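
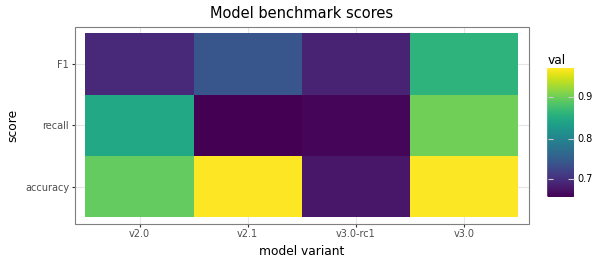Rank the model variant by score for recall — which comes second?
Top 3 for recall: v3.0 ≈ 0.90, v2.0 ≈ 0.85, v3.0-rc1 ≈ 0.65.

v2.0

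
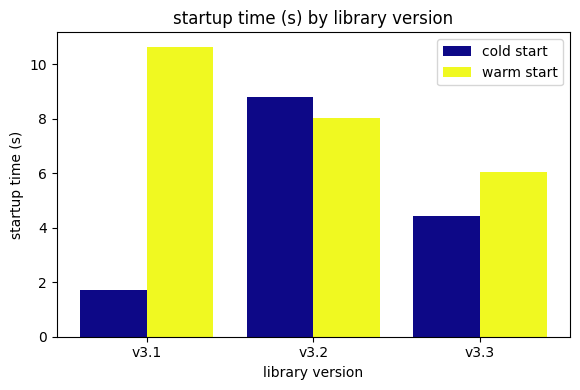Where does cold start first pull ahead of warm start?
v3.1: cold start ≈ 2 vs warm start ≈ 11 (not yet); v3.2: cold start ≈ 9 vs warm start ≈ 8 (first crossover).

v3.2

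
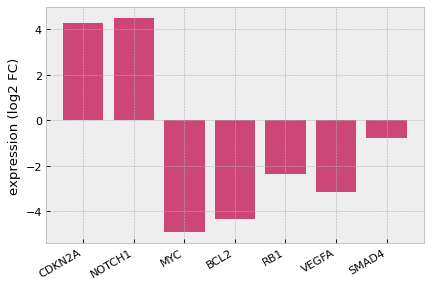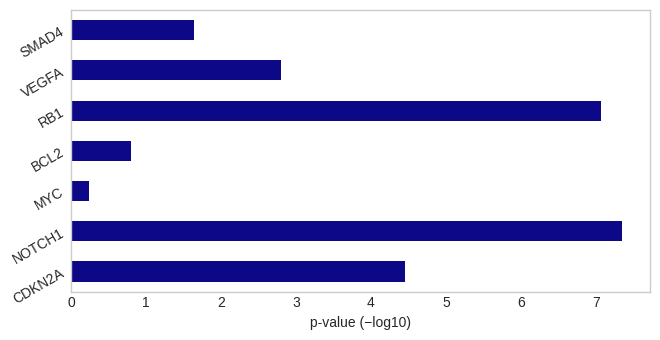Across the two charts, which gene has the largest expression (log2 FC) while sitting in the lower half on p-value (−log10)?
Chart 2 median p-value (−log10) ≈ 3; below-median genes: MYC, BCL2, SMAD4. Among those, SMAD4 has the highest expression (log2 FC) (≈ -1).

SMAD4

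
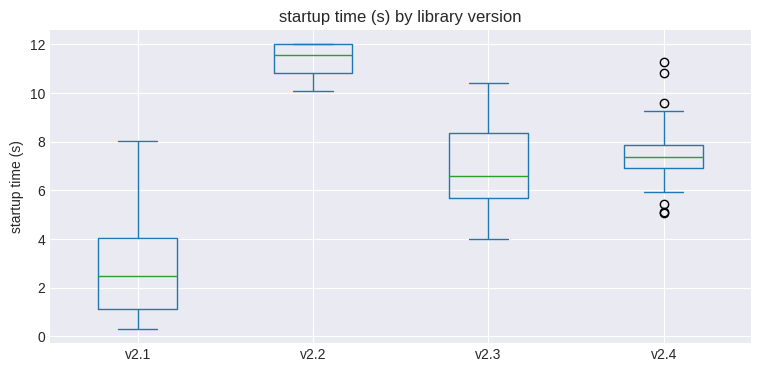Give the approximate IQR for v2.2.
Q3 ≈ 12, Q1 ≈ 11; IQR ≈ 1.

≈ 1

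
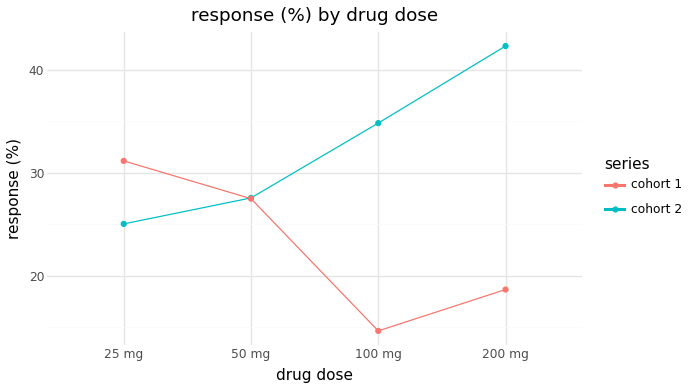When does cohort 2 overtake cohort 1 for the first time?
25 mg: cohort 2 ≈ 25 vs cohort 1 ≈ 30 (not yet); 50 mg: cohort 2 ≈ 30 vs cohort 1 ≈ 25 (first crossover).

50 mg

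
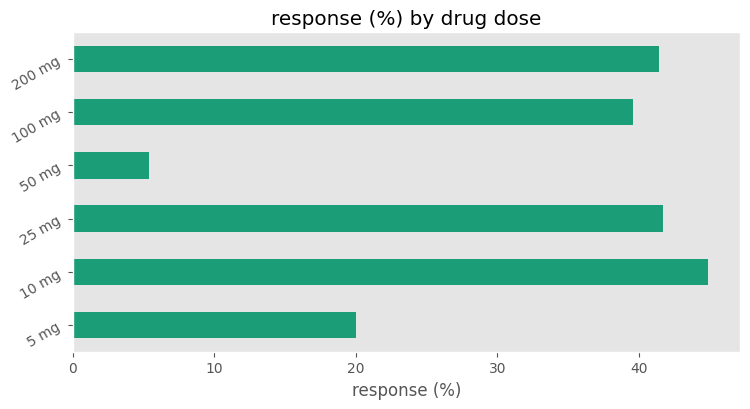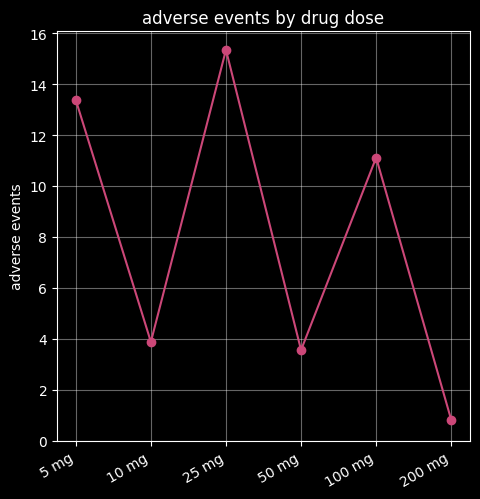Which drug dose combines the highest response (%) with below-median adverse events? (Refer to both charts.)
10 mg

Chart 2 median adverse events ≈ 8; below-median drug doses: 10 mg, 50 mg, 200 mg. Among those, 10 mg has the highest response (%) (≈ 45).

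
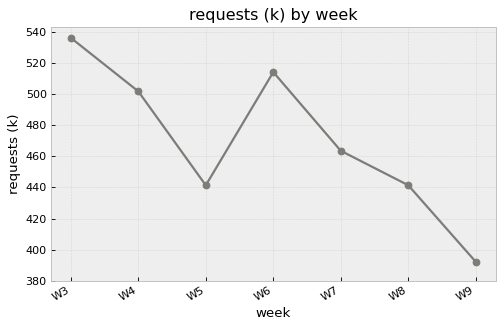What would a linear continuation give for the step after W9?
≈ 370

Last three: 460, 440, 400 → slope ≈ -30/step → next ≈ 370.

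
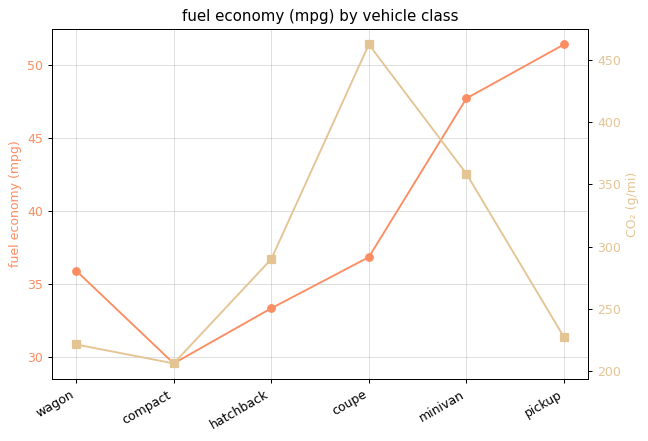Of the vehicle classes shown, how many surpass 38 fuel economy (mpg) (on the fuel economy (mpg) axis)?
Above 38: minivan, pickup.

2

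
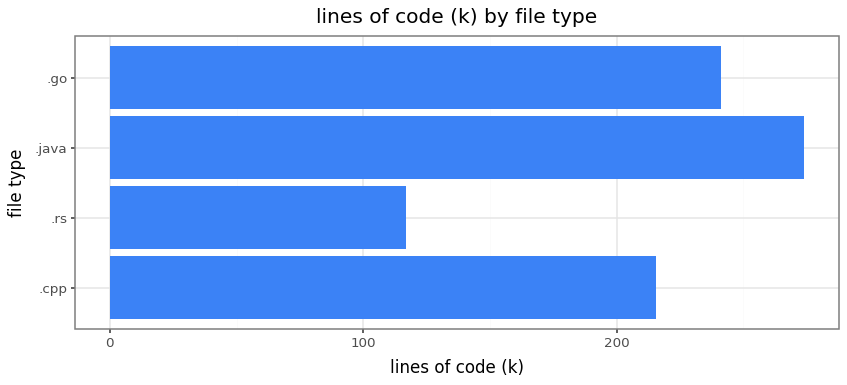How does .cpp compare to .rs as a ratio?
.cpp ≈ 225, .rs ≈ 125; 225/125 ≈ 1.8.

≈ 1.8×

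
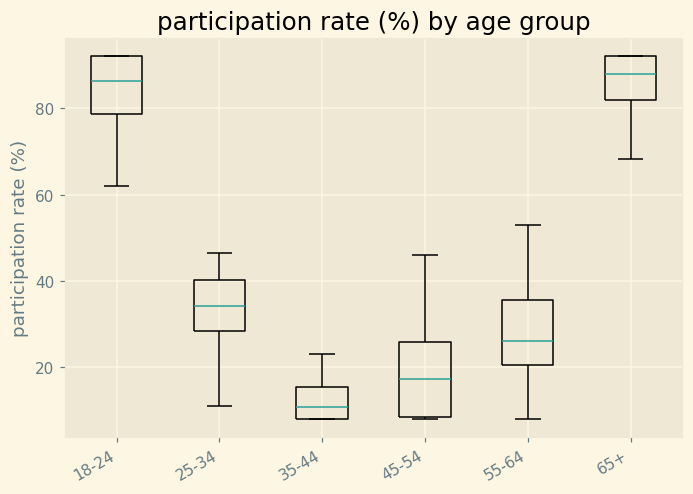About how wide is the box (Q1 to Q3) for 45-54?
≈ 20

Q3 ≈ 30, Q1 ≈ 10; IQR ≈ 20.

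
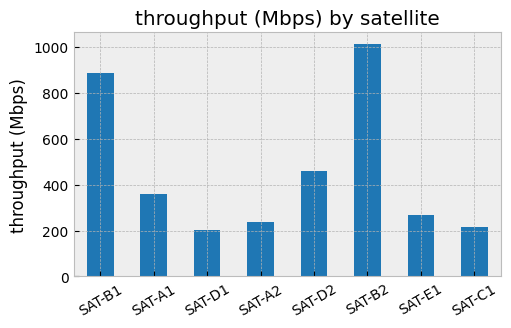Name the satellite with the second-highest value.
Top 3: SAT-B2 ≈ 1000, SAT-B1 ≈ 900, SAT-D2 ≈ 500.

SAT-B1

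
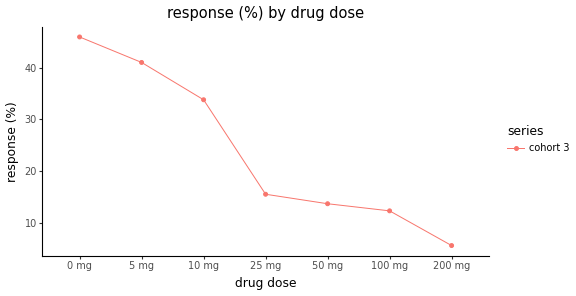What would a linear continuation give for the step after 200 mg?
Last three: 15, 10, 5 → slope ≈ -5/step → next ≈ 0.

≈ 0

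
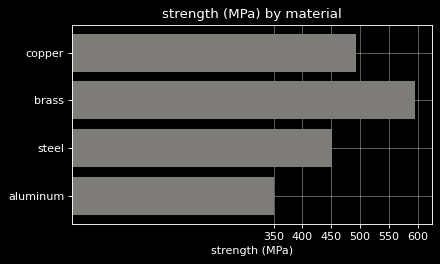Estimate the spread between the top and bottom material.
Max brass ≈ 600, min aluminum ≈ 350; range ≈ 250.

≈ 250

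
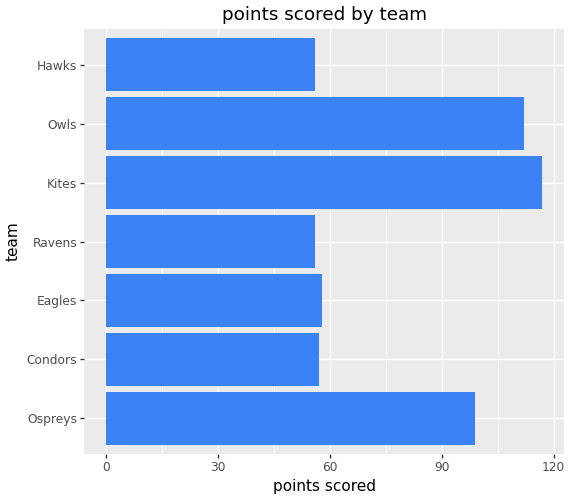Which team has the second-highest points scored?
Top 3: Kites ≈ 120, Owls ≈ 110, Ospreys ≈ 100.

Owls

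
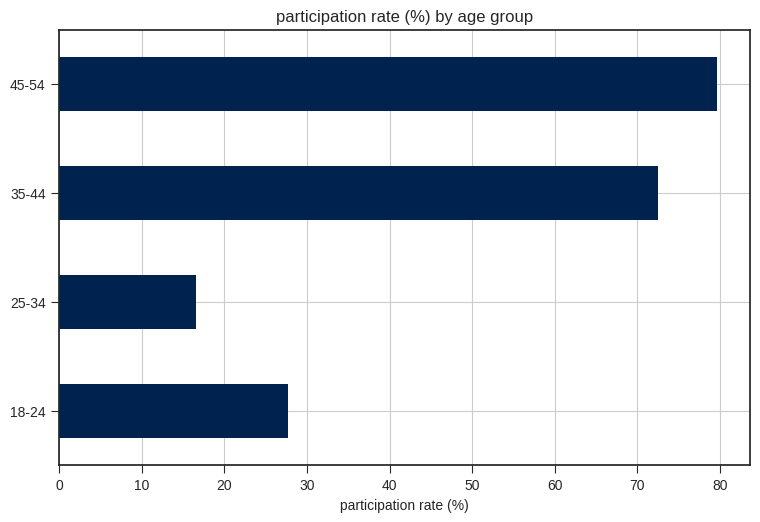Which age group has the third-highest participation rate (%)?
Top 4: 45-54 ≈ 80, 35-44 ≈ 70, 18-24 ≈ 30, 25-34 ≈ 20.

18-24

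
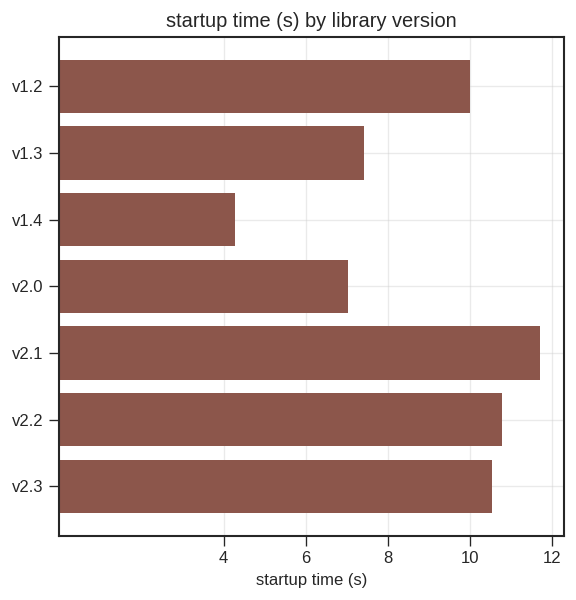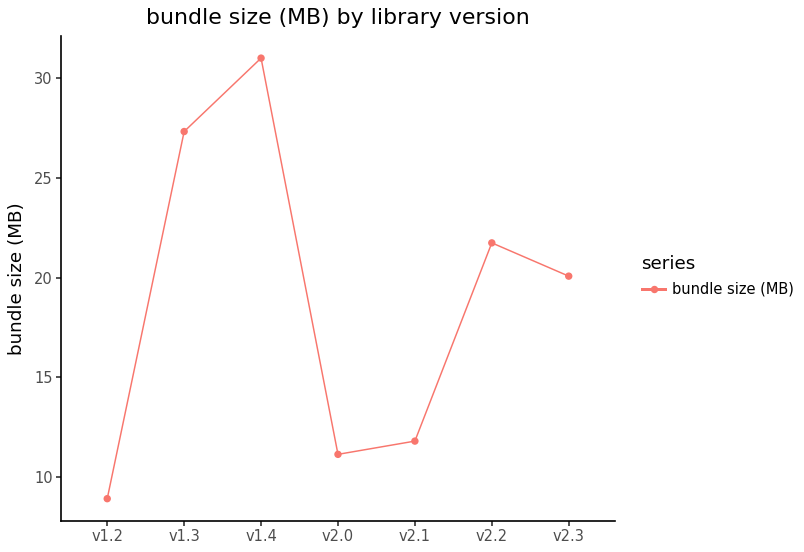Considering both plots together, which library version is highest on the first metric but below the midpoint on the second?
Chart 2 median bundle size (MB) ≈ 20; below-median library versions: v1.2, v2.0, v2.1. Among those, v2.1 has the highest startup time (s) (≈ 12).

v2.1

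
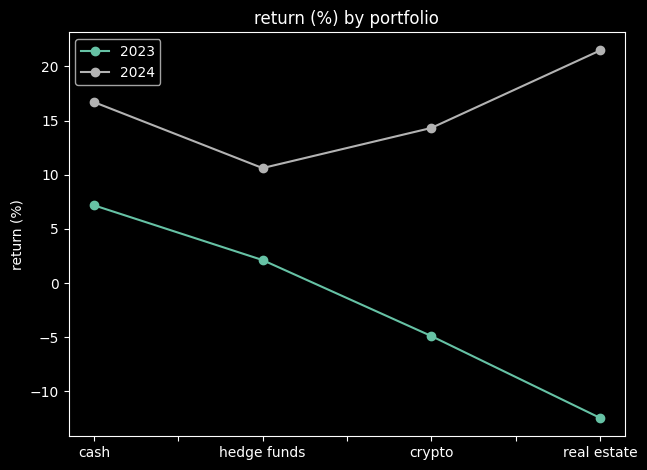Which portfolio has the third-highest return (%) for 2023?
crypto

Top 4 for 2023: cash ≈ 5, hedge funds ≈ 0, crypto ≈ -5, real estate ≈ -10.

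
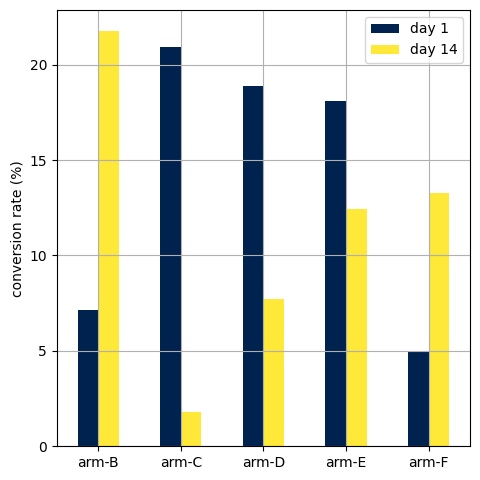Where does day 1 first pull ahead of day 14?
arm-C

arm-B: day 1 ≈ 8 vs day 14 ≈ 22 (not yet); arm-C: day 1 ≈ 20 vs day 14 ≈ 2 (first crossover).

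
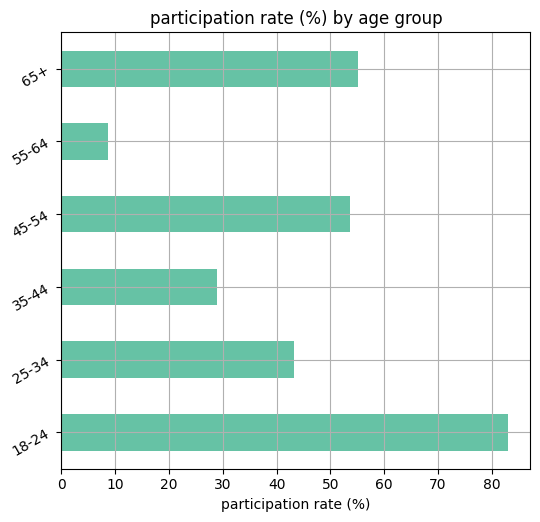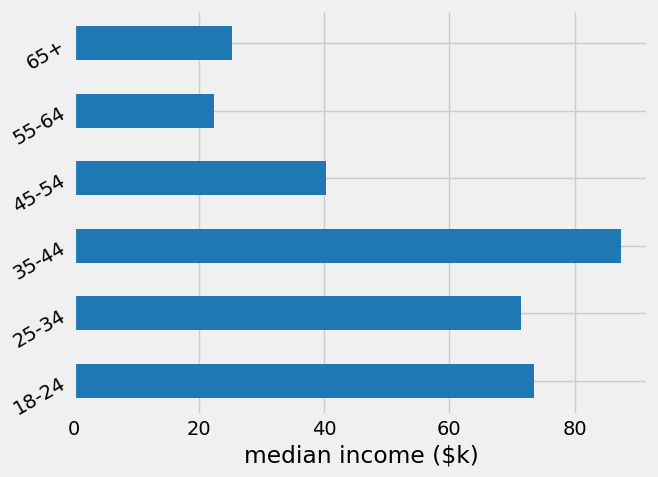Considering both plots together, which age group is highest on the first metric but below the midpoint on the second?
65+

Chart 2 median median income ($k) ≈ 60; below-median age groups: 45-54, 55-64, 65+. Among those, 65+ has the highest participation rate (%) (≈ 60).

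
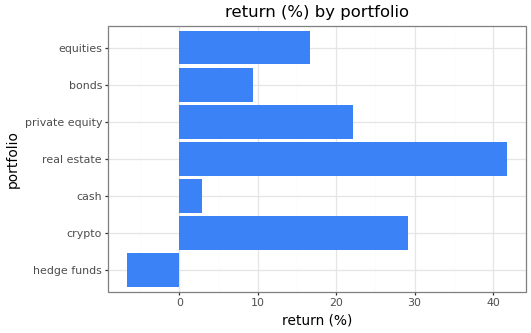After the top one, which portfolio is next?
Top 3: real estate ≈ 40, crypto ≈ 30, private equity ≈ 20.

crypto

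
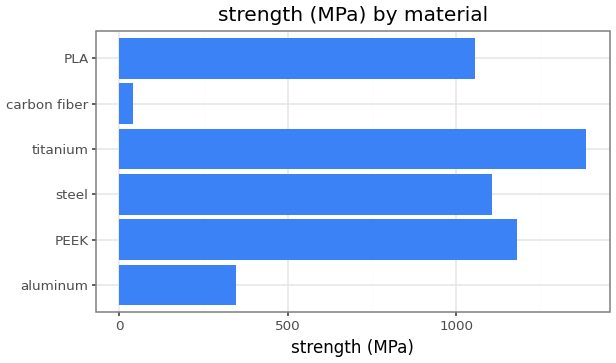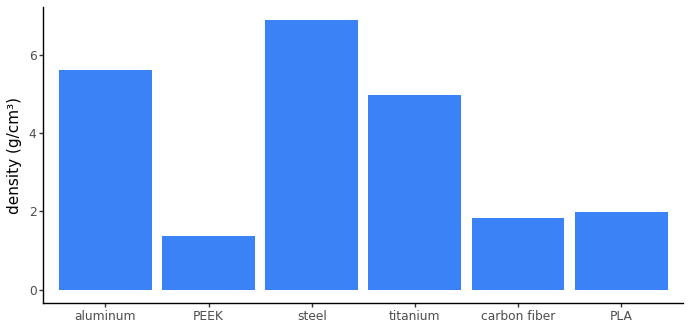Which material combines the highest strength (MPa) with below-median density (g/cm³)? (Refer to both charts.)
PEEK

Chart 2 median density (g/cm³) ≈ 3; below-median materials: PEEK, carbon fiber, PLA. Among those, PEEK has the highest strength (MPa) (≈ 1200).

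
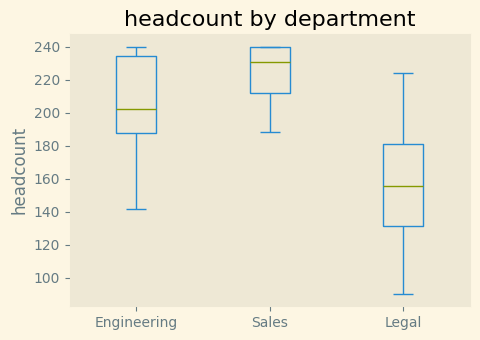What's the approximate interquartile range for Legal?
≈ 50

Q3 ≈ 180, Q1 ≈ 130; IQR ≈ 50.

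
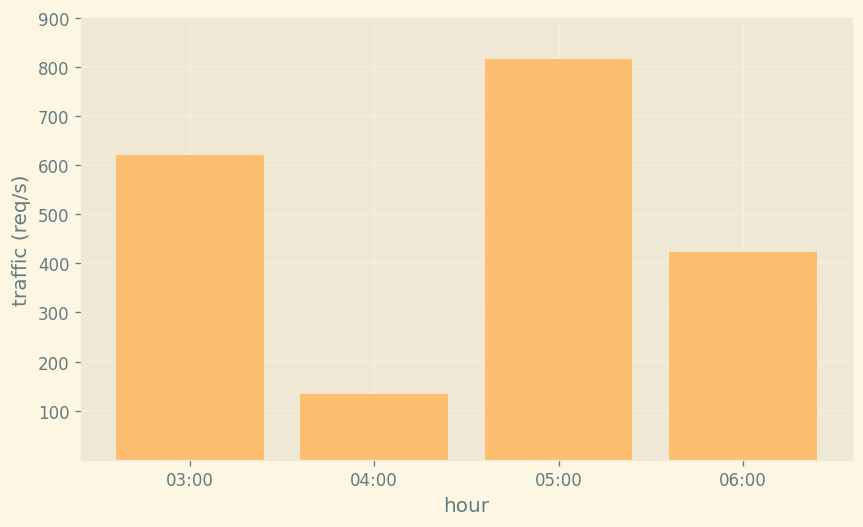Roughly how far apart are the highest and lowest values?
Max 05:00 ≈ 800, min 04:00 ≈ 100; range ≈ 700.

≈ 700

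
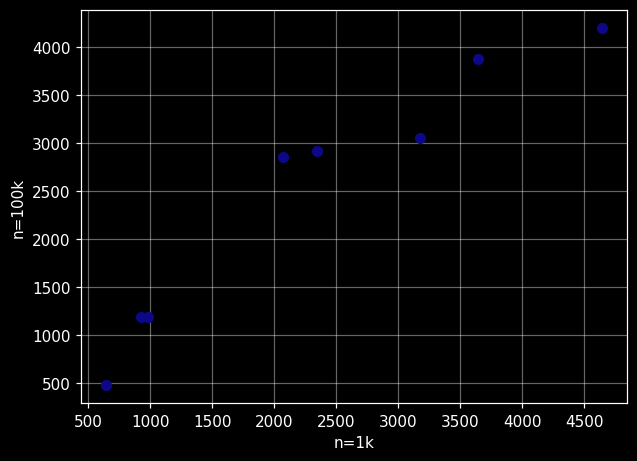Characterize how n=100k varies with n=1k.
Points are positively correlated; strong (|r| ≈ 1.0).

positive, strong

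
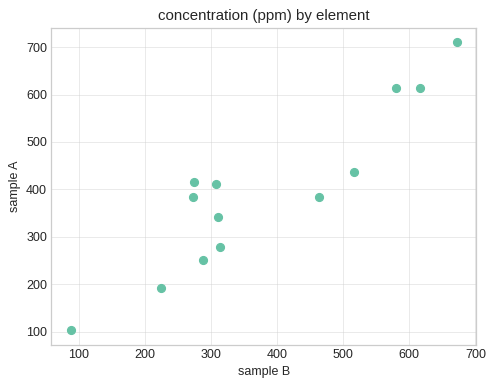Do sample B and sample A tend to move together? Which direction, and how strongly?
Points are positively correlated; strong (|r| ≈ 0.9).

positive, strong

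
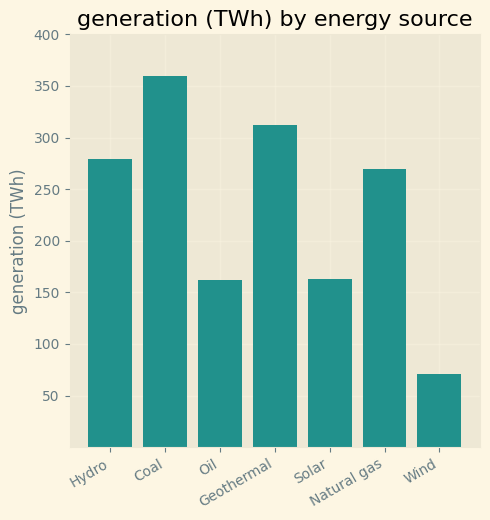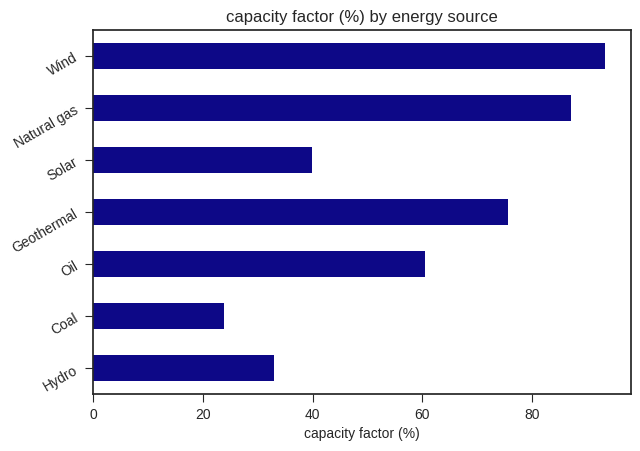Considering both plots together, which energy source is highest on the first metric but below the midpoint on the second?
Chart 2 median capacity factor (%) ≈ 60; below-median energy sources: Hydro, Coal, Solar. Among those, Coal has the highest generation (TWh) (≈ 350).

Coal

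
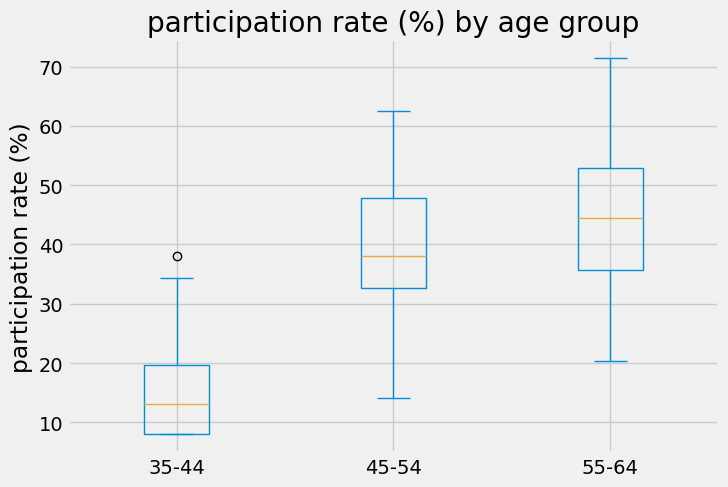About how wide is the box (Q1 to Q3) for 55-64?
≈ 20

Q3 ≈ 55, Q1 ≈ 35; IQR ≈ 20.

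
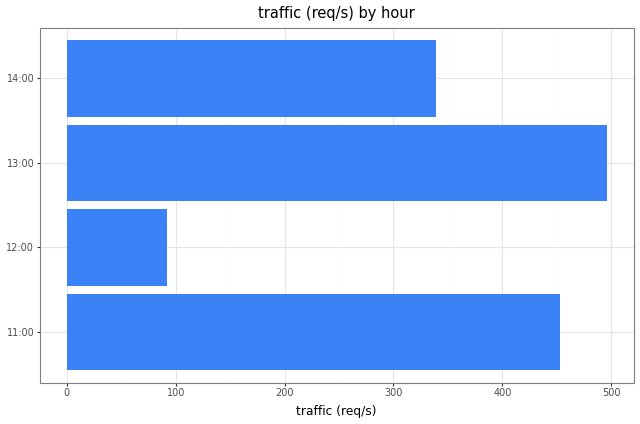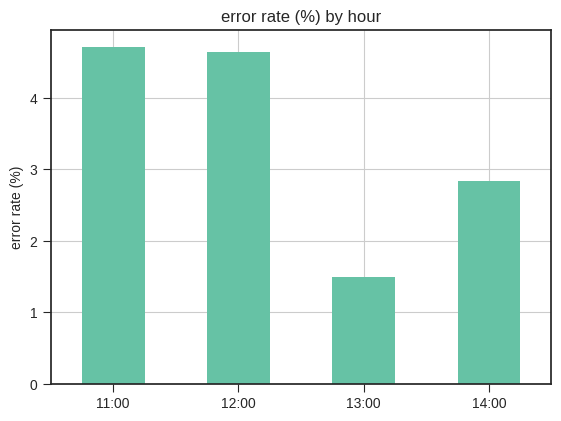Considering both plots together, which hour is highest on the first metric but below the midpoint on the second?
Chart 2 median error rate (%) ≈ 3.5; below-median hours: 13:00, 14:00. Among those, 13:00 has the highest traffic (req/s) (≈ 500).

13:00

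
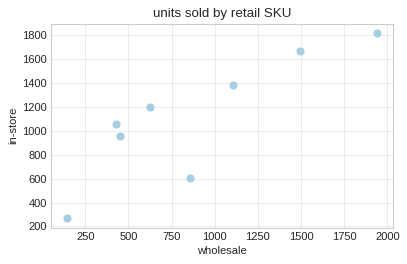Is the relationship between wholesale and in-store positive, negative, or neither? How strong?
positive, strong

Points are positively correlated; strong (|r| ≈ 0.8).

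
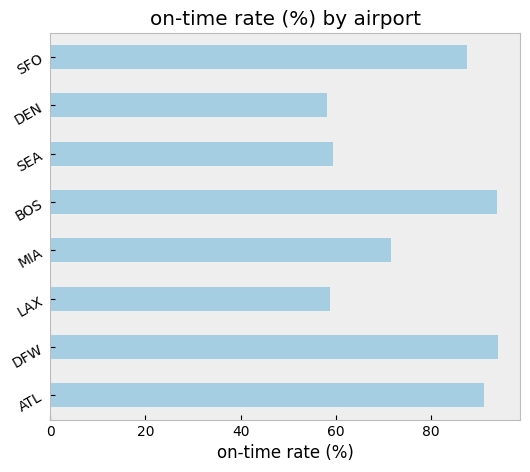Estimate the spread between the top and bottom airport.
≈ 30

Max DFW ≈ 90, min DEN ≈ 60; range ≈ 30.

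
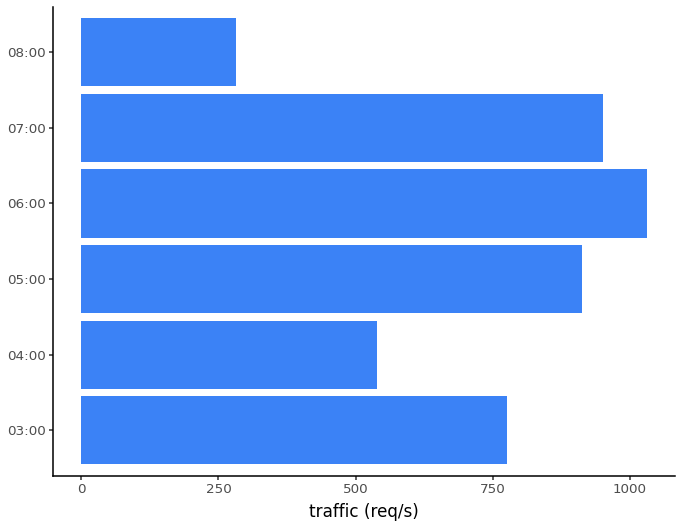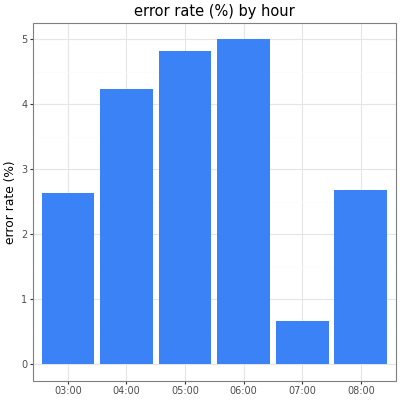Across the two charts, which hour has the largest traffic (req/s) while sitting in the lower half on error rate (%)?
Chart 2 median error rate (%) ≈ 3.5; below-median hours: 03:00, 07:00, 08:00. Among those, 07:00 has the highest traffic (req/s) (≈ 1000).

07:00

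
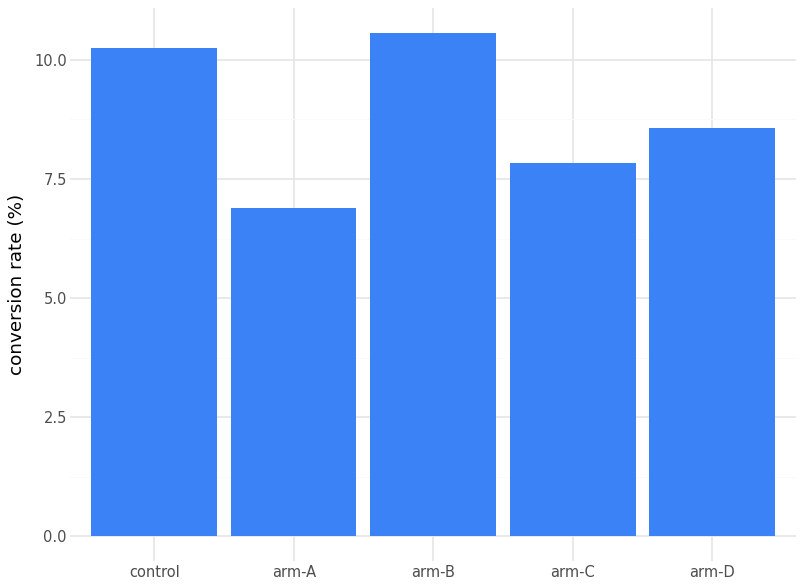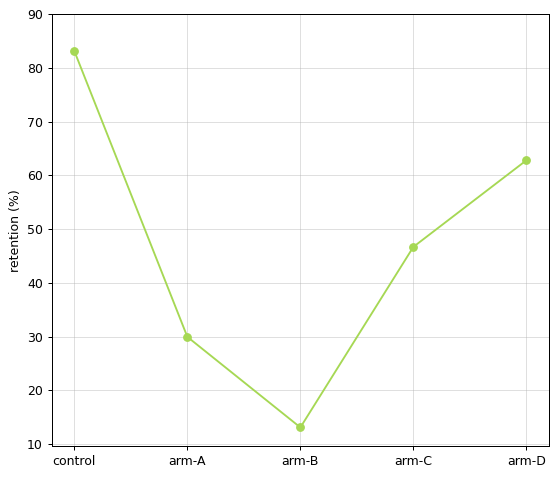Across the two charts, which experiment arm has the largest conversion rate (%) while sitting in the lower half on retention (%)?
Chart 2 median retention (%) ≈ 50; below-median experiment arms: arm-A, arm-B. Among those, arm-B has the highest conversion rate (%) (≈ 11).

arm-B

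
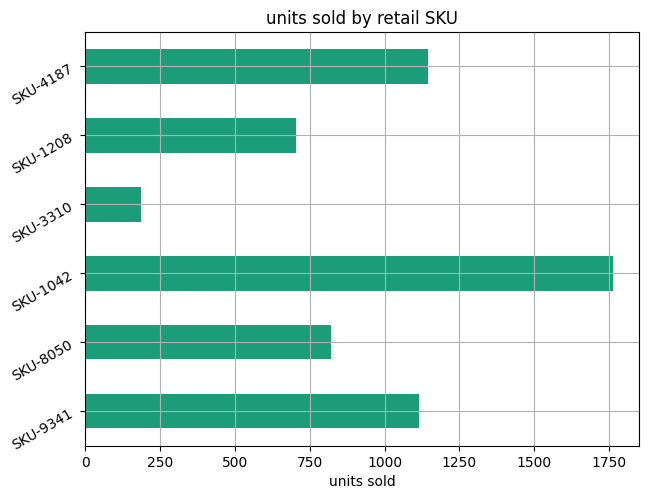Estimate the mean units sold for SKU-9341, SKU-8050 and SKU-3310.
≈ 733

(1200 + 800 + 200) / 3 ≈ 733.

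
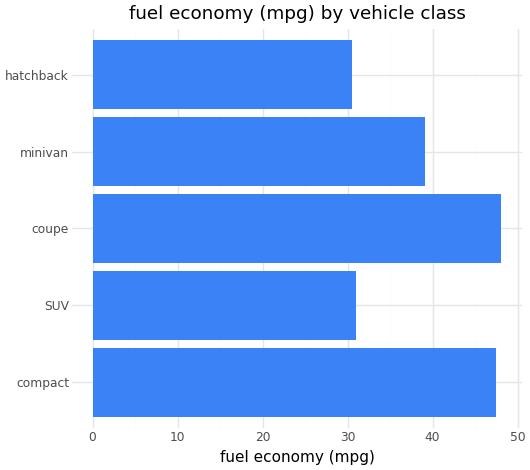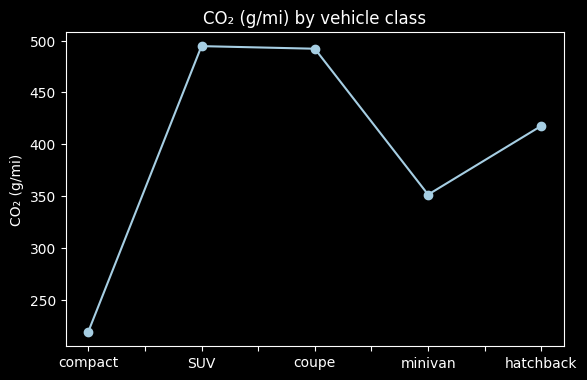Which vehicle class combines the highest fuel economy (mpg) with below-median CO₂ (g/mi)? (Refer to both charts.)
compact

Chart 2 median CO₂ (g/mi) ≈ 400; below-median vehicle classes: compact, minivan. Among those, compact has the highest fuel economy (mpg) (≈ 45).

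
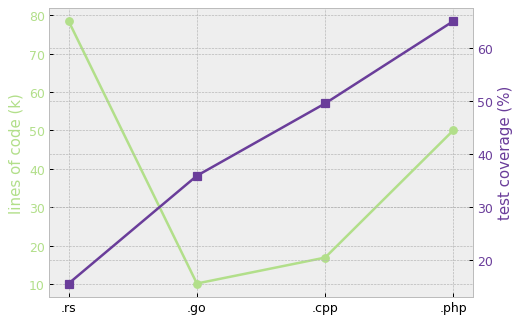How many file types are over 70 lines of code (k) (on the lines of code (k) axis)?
Above 70: .rs.

1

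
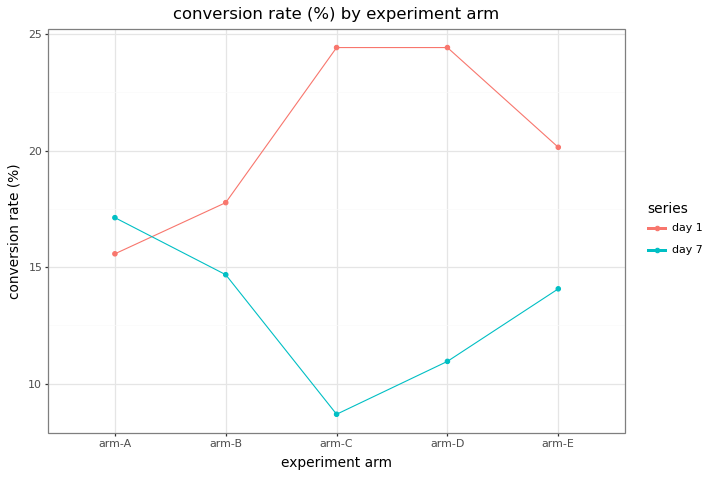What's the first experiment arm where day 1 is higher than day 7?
arm-A: day 1 ≈ 16 vs day 7 ≈ 18 (not yet); arm-B: day 1 ≈ 18 vs day 7 ≈ 14 (first crossover).

arm-B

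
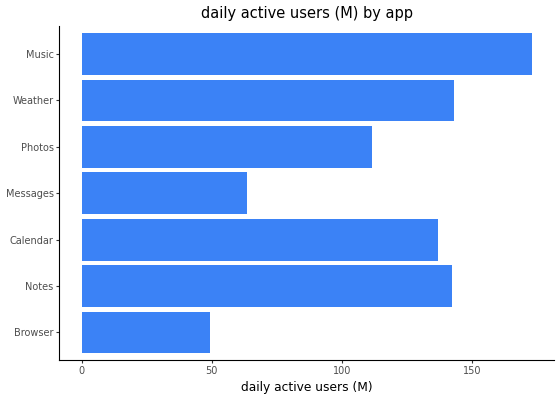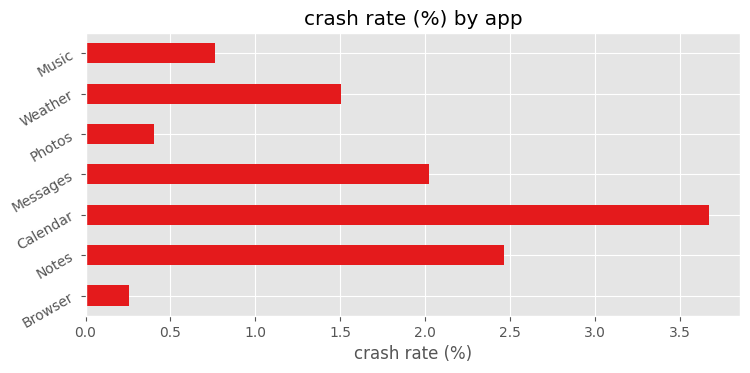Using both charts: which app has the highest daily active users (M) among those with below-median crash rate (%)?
Music

Chart 2 median crash rate (%) ≈ 1.5; below-median apps: Browser, Photos, Music. Among those, Music has the highest daily active users (M) (≈ 180).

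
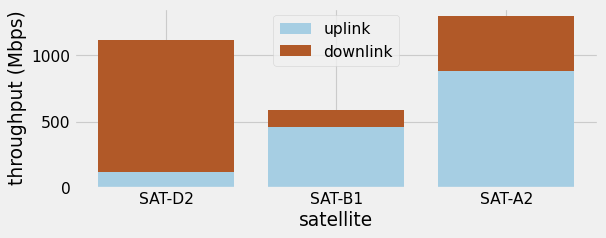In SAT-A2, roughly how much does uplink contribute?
≈ 800

uplink top ≈ 800, bottom ≈ 0; segment ≈ 800.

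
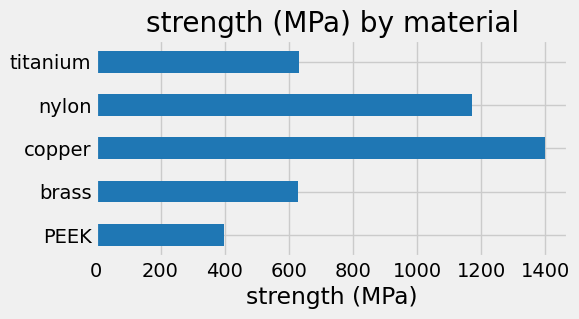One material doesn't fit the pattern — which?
copper

copper ≈ 1400; the rest sit between ≈ 400 and ≈ 1200.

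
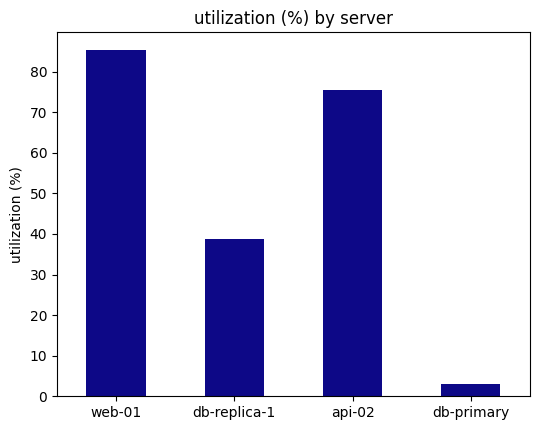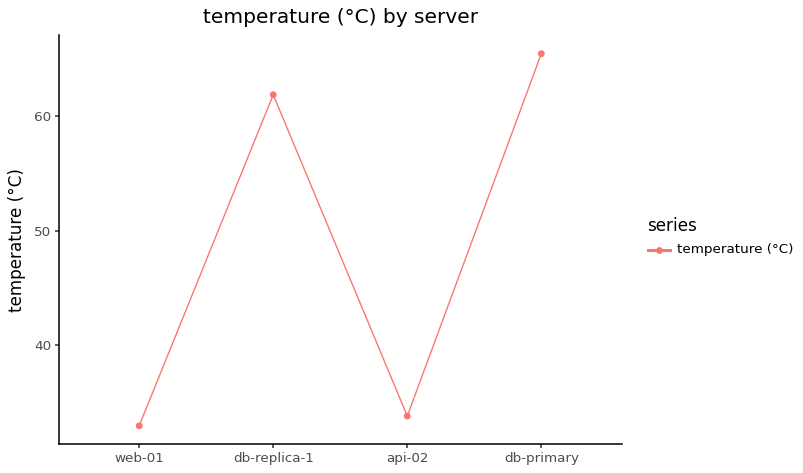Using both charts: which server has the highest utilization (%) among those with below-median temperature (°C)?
Chart 2 median temperature (°C) ≈ 50; below-median servers: web-01, api-02. Among those, web-01 has the highest utilization (%) (≈ 90).

web-01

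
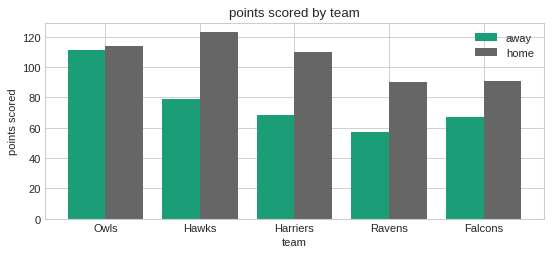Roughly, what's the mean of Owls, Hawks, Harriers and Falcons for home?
≈ 115

(120 + 120 + 120 + 100) / 4 ≈ 115.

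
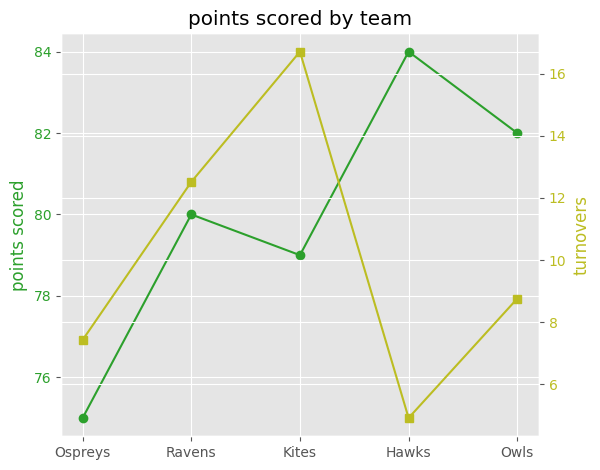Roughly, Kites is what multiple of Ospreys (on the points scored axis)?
≈ 1.05×

Kites ≈ 79, Ospreys ≈ 75; 79/75 ≈ 1.05.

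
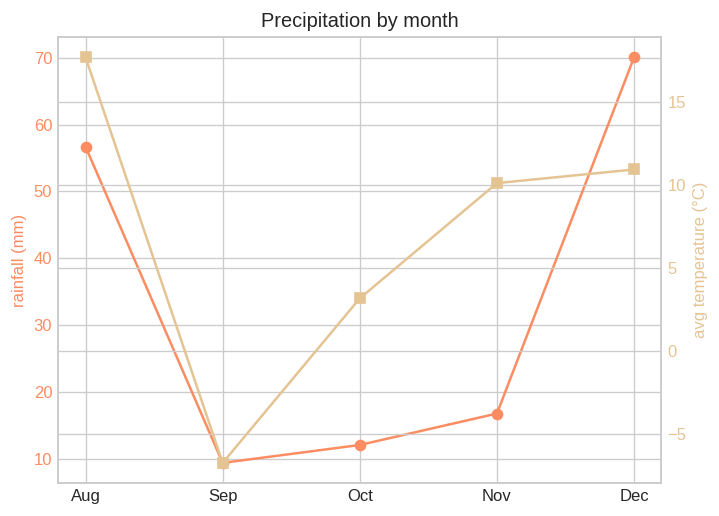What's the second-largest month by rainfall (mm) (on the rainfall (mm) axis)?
Aug

Top 3 (on the rainfall (mm) axis): Dec ≈ 70, Aug ≈ 60, Nov ≈ 20.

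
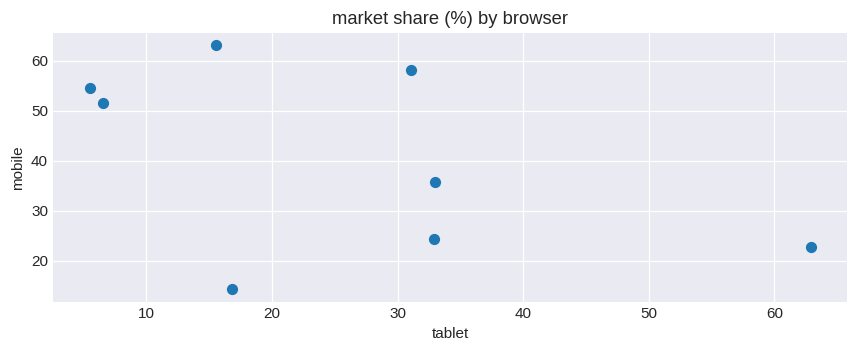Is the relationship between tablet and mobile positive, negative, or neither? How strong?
negative, moderate

Points are negatively correlated; moderate (|r| ≈ 0.5).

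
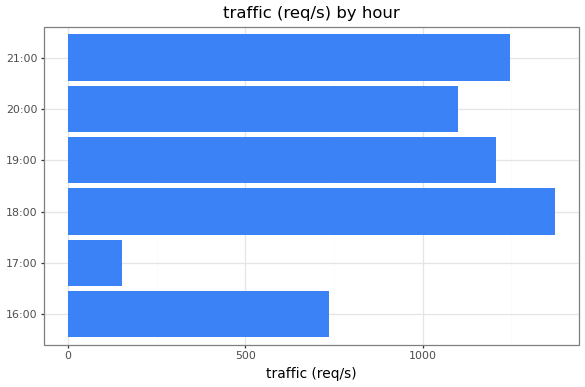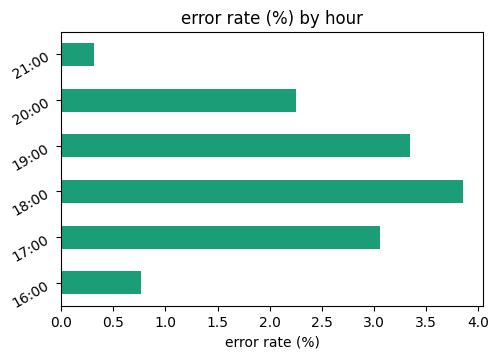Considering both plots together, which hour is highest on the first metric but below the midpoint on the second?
Chart 2 median error rate (%) ≈ 2.5; below-median hours: 16:00, 20:00, 21:00. Among those, 21:00 has the highest traffic (req/s) (≈ 1200).

21:00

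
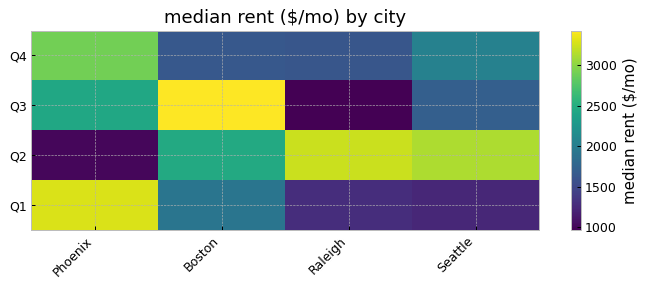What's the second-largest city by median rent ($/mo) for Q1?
Top 3 for Q1: Phoenix ≈ 3500, Boston ≈ 2000, Raleigh ≈ 1500.

Boston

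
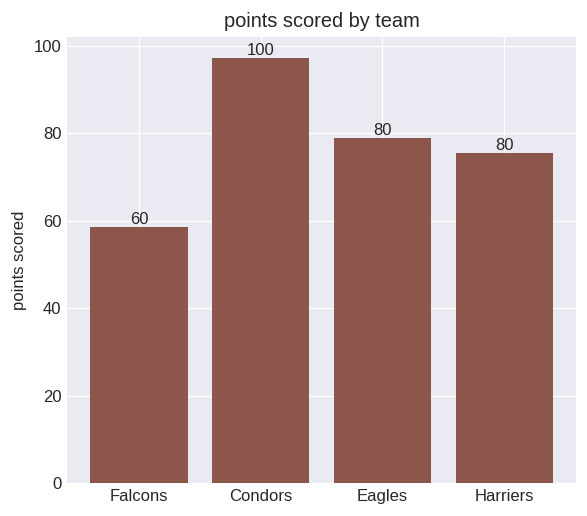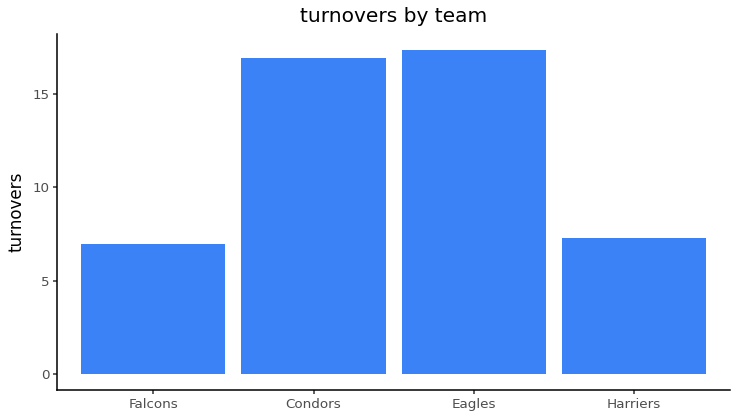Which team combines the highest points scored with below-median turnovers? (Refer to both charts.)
Harriers

Chart 2 median turnovers ≈ 12; below-median teams: Falcons, Harriers. Among those, Harriers has the highest points scored (≈ 80).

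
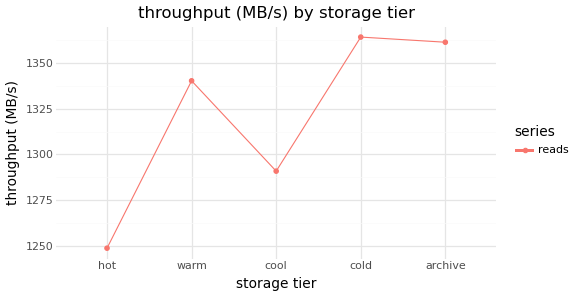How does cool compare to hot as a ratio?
cool ≈ 1290, hot ≈ 1250; 1290/1250 ≈ 1.03.

≈ 1.03×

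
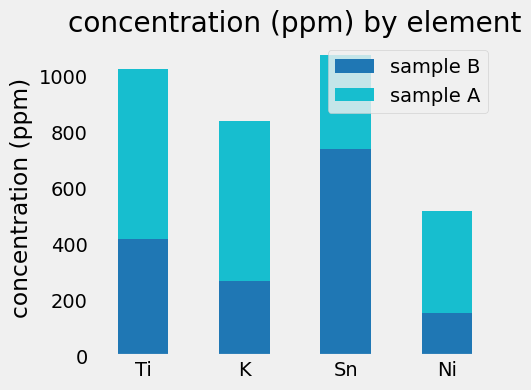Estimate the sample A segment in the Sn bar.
sample A top ≈ 1100, bottom ≈ 700; segment ≈ 400.

≈ 400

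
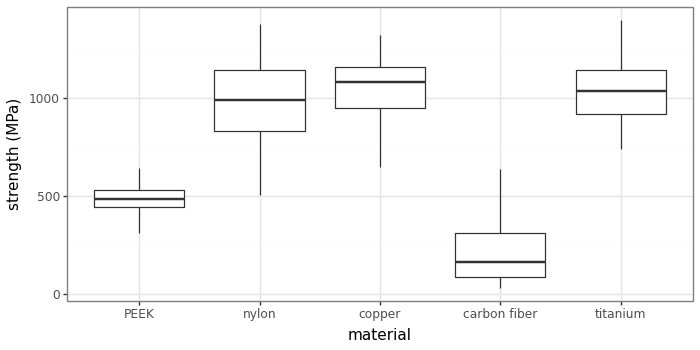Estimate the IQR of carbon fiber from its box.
Q3 ≈ 300, Q1 ≈ 100; IQR ≈ 200.

≈ 200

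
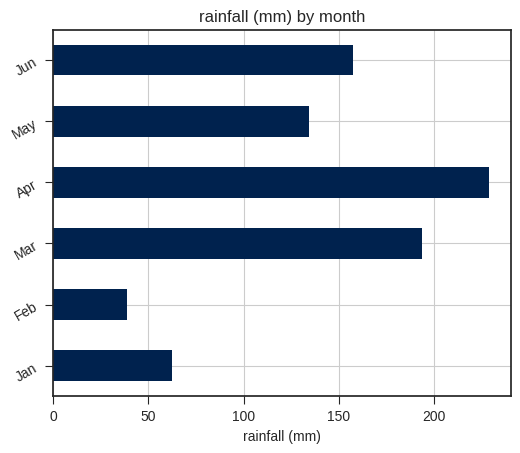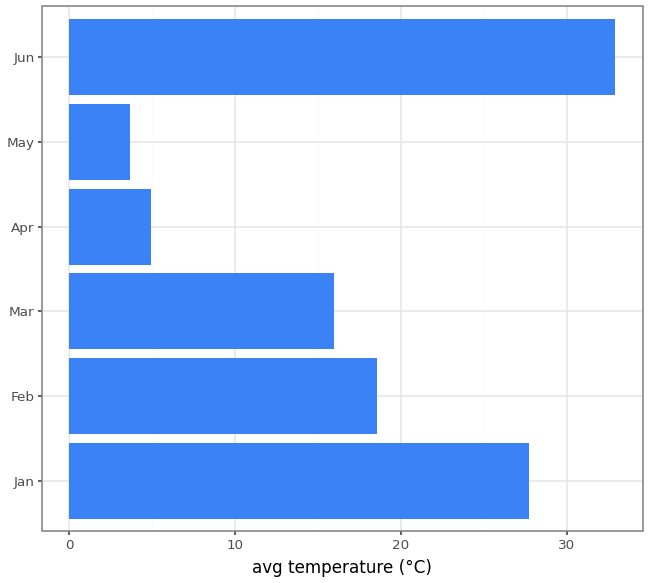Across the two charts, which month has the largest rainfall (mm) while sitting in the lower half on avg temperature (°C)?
Apr

Chart 2 median avg temperature (°C) ≈ 15; below-median months: Mar, Apr, May. Among those, Apr has the highest rainfall (mm) (≈ 225).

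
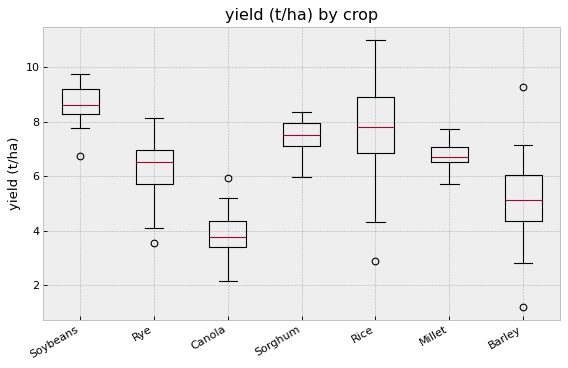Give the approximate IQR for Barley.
Q3 ≈ 6.0, Q1 ≈ 4.5; IQR ≈ 1.5.

≈ 1.5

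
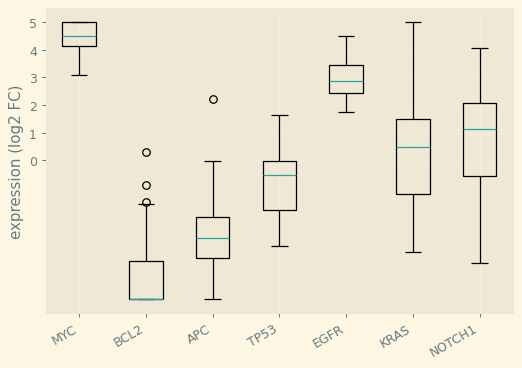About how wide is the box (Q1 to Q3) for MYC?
Q3 ≈ 5, Q1 ≈ 4; IQR ≈ 1.

≈ 1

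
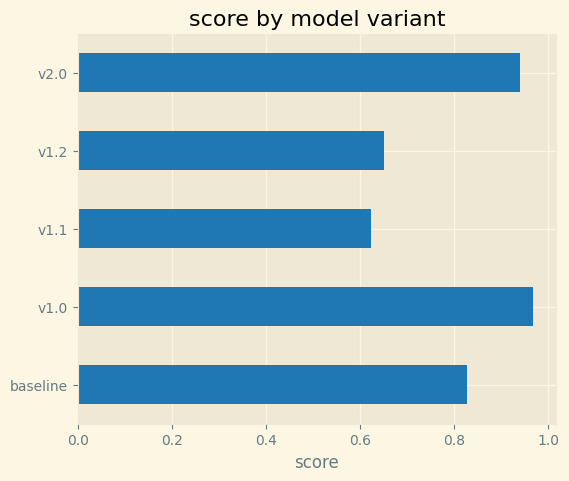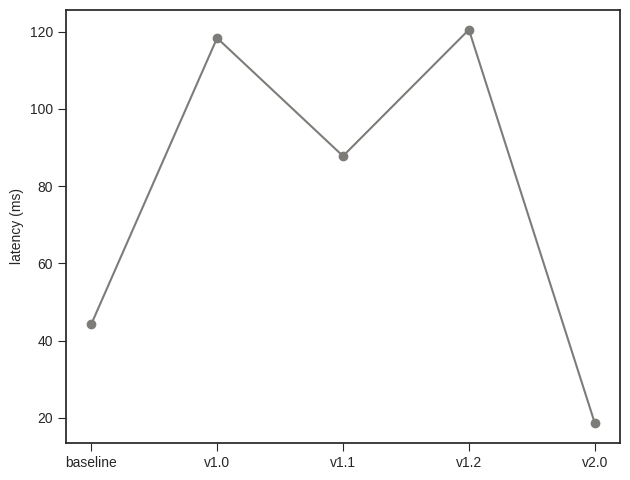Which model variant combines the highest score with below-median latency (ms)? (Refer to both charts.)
Chart 2 median latency (ms) ≈ 80; below-median model variants: baseline, v2.0. Among those, v2.0 has the highest score (≈ 0.9).

v2.0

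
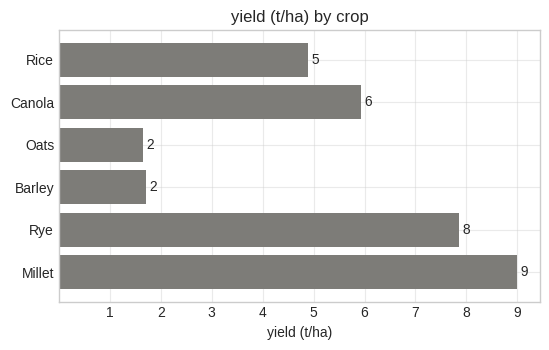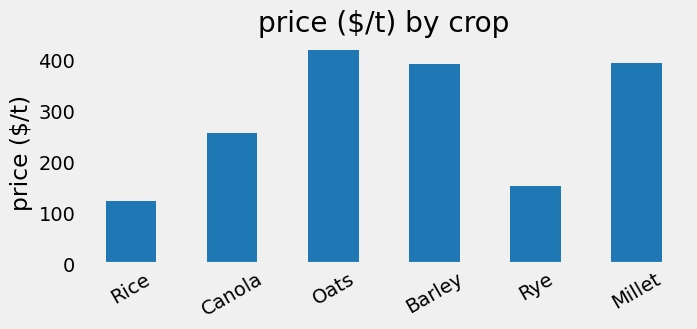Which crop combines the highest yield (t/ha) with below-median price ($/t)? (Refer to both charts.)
Chart 2 median price ($/t) ≈ 300; below-median crops: Rice, Canola, Rye. Among those, Rye has the highest yield (t/ha) (≈ 8).

Rye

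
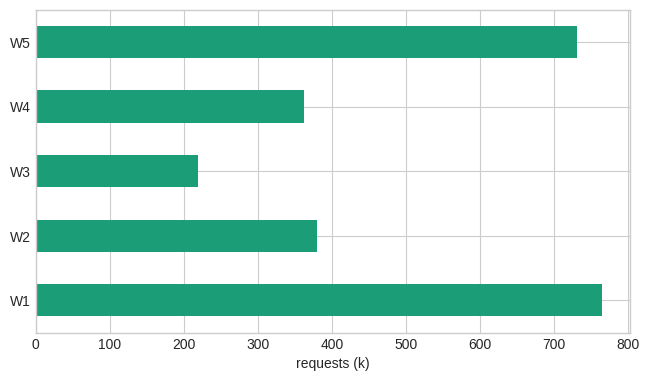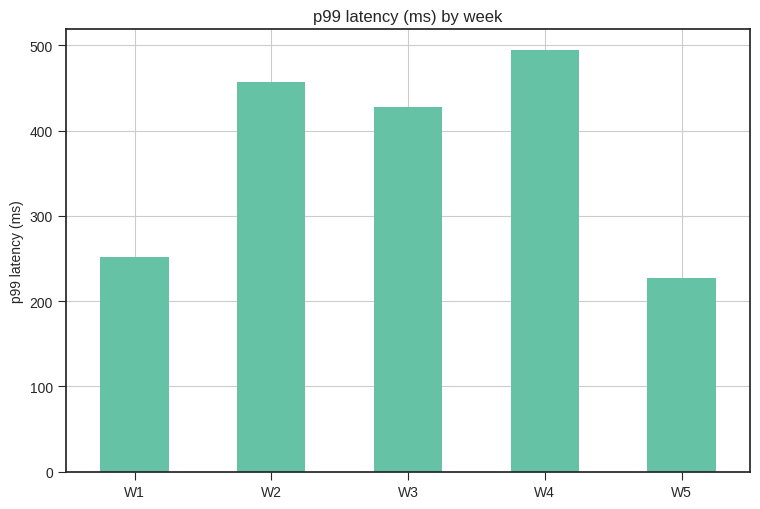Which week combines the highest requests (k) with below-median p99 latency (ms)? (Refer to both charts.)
W1

Chart 2 median p99 latency (ms) ≈ 450; below-median weeks: W1, W5. Among those, W1 has the highest requests (k) (≈ 800).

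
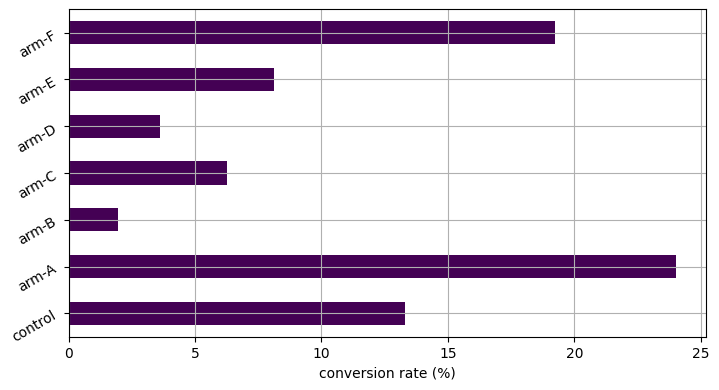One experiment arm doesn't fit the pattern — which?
arm-A ≈ 24; the rest sit between ≈ 2 and ≈ 20.

arm-A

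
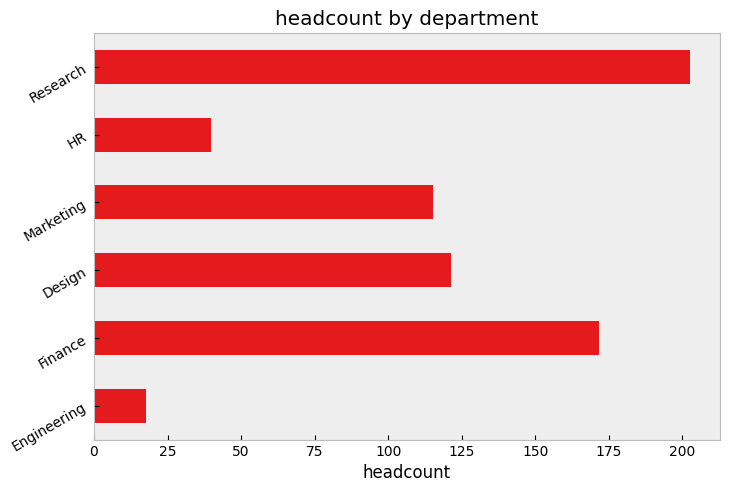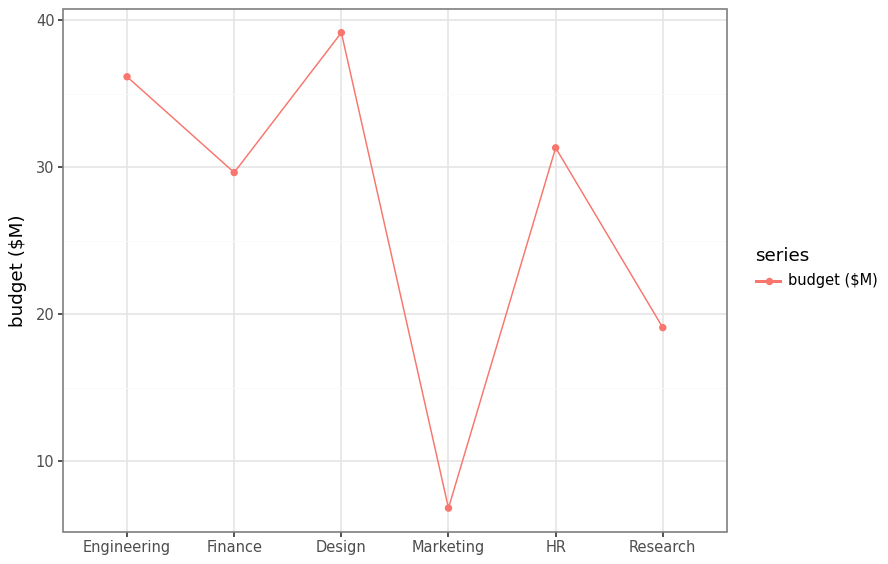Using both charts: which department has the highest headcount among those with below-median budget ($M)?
Research

Chart 2 median budget ($M) ≈ 30; below-median departments: Finance, Marketing, Research. Among those, Research has the highest headcount (≈ 200).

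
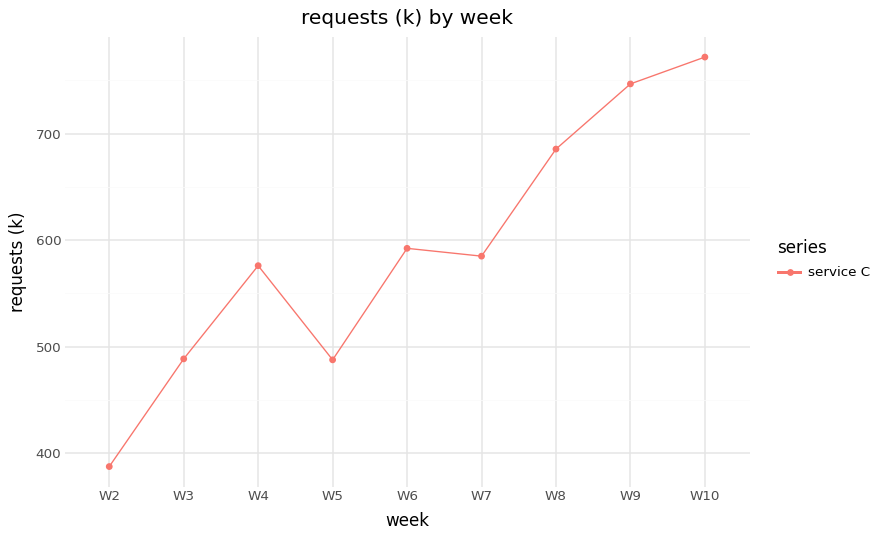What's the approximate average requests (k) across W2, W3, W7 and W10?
≈ 562

(400 + 500 + 600 + 750) / 4 ≈ 562.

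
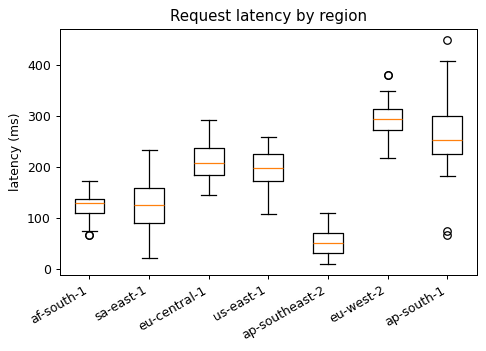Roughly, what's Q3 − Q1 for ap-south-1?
Q3 ≈ 300, Q1 ≈ 225; IQR ≈ 75.

≈ 75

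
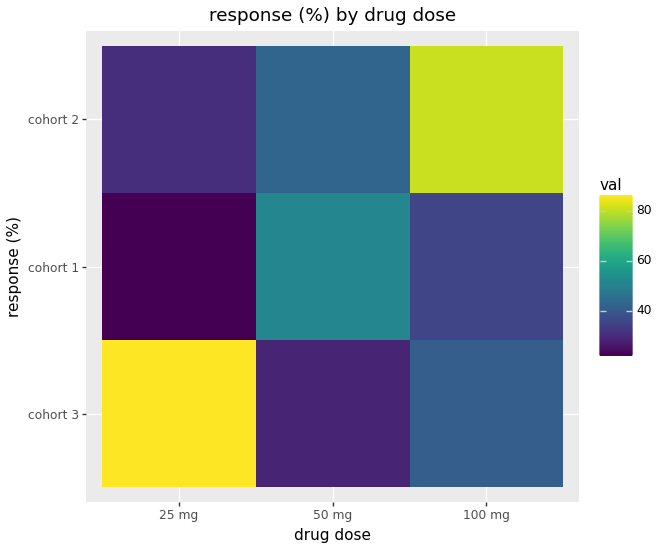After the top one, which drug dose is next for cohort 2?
50 mg

Top 3 for cohort 2: 100 mg ≈ 80, 50 mg ≈ 40, 25 mg ≈ 30.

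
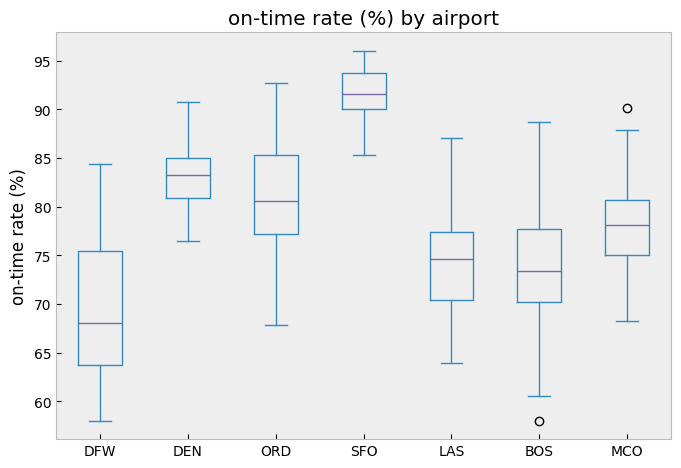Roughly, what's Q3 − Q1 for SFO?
Q3 ≈ 94, Q1 ≈ 90; IQR ≈ 4.

≈ 4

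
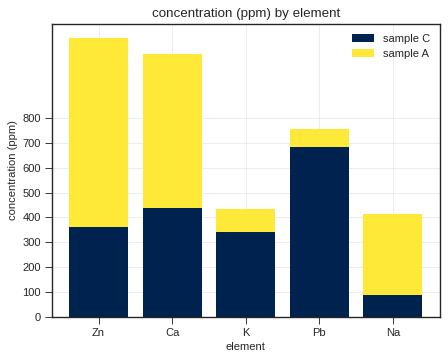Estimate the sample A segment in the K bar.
≈ 100

sample A top ≈ 400, bottom ≈ 300; segment ≈ 100.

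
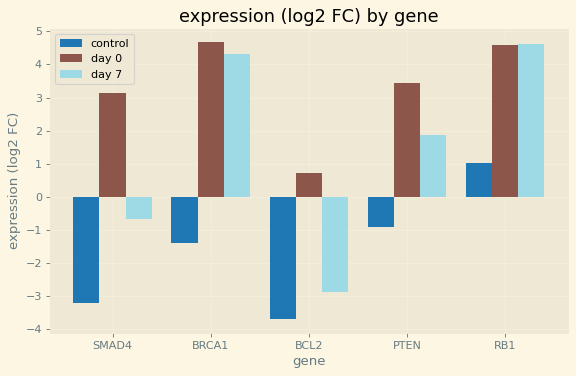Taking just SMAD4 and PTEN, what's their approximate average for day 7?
≈ 0

(-1 + 2) / 2 ≈ 0.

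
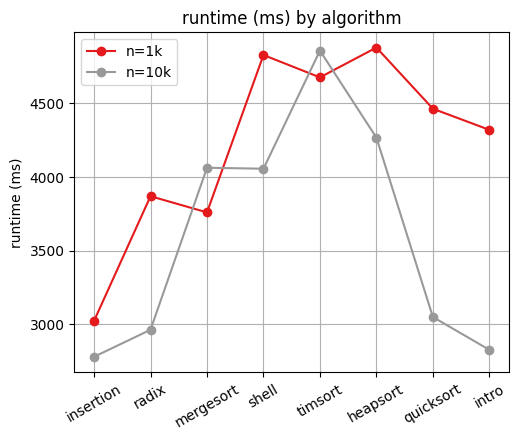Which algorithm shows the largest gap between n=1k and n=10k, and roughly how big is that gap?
intro, ≈ 1600 ms

intro: n=1k ≈ 4400, n=10k ≈ 2800 → gap ≈ 1600. Next-largest (quicksort) is only ≈ 1400.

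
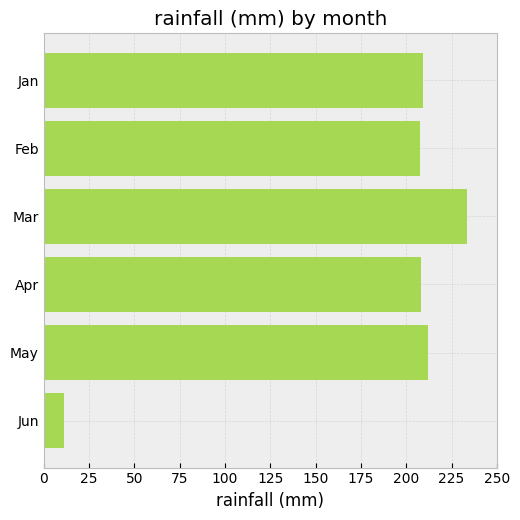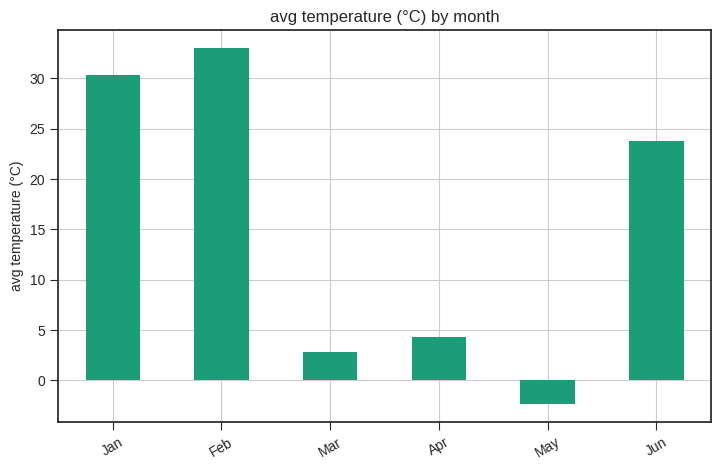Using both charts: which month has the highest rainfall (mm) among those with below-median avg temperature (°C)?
Mar

Chart 2 median avg temperature (°C) ≈ 15; below-median months: Mar, Apr, May. Among those, Mar has the highest rainfall (mm) (≈ 225).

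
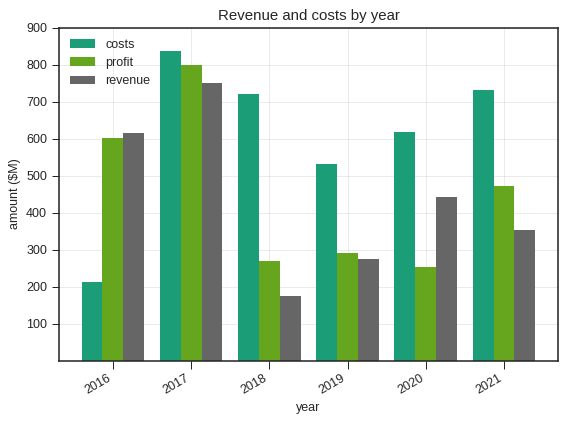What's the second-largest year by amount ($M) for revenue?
Top 3 for revenue: 2017 ≈ 800, 2016 ≈ 600, 2020 ≈ 400.

2016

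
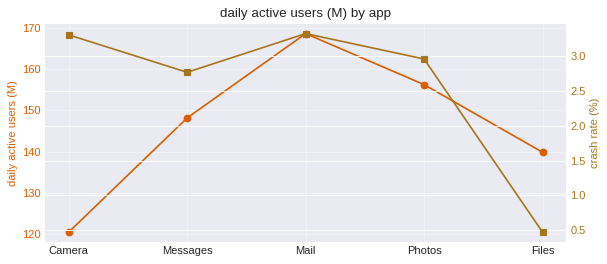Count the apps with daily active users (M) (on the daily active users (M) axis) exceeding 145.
Above 145: Messages, Mail, Photos.

3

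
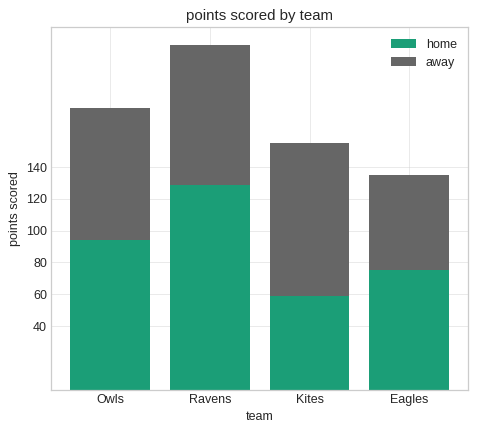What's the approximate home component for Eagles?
≈ 80

home top ≈ 80, bottom ≈ 0; segment ≈ 80.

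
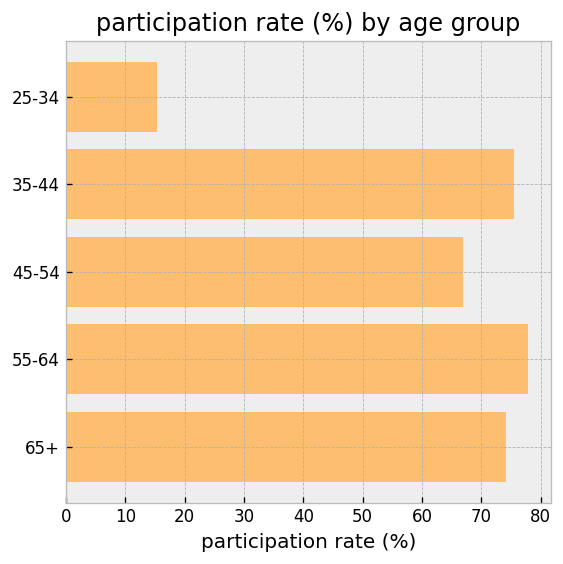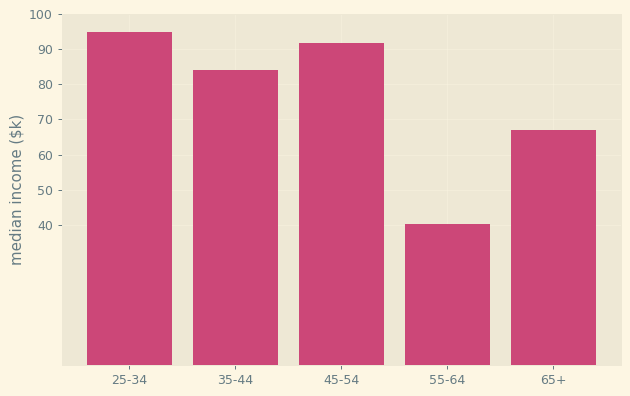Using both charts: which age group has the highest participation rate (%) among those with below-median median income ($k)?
55-64

Chart 2 median median income ($k) ≈ 80; below-median age groups: 55-64, 65+. Among those, 55-64 has the highest participation rate (%) (≈ 80).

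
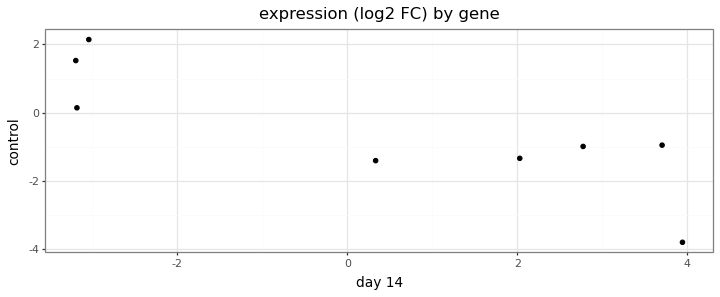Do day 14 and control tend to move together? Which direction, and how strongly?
Points are negatively correlated; strong (|r| ≈ 0.8).

negative, strong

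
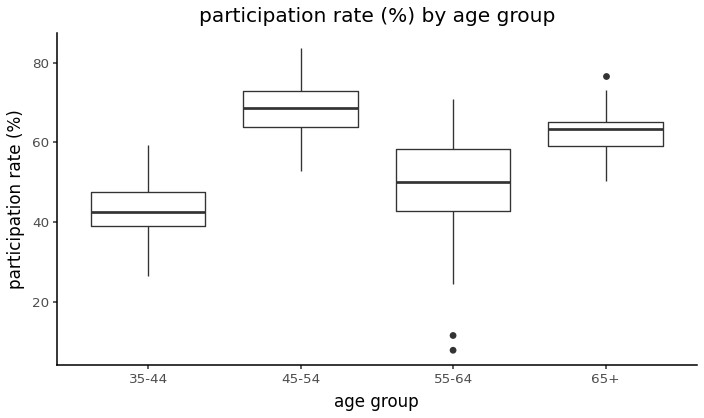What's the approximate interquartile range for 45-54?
≈ 8

Q3 ≈ 72, Q1 ≈ 64; IQR ≈ 8.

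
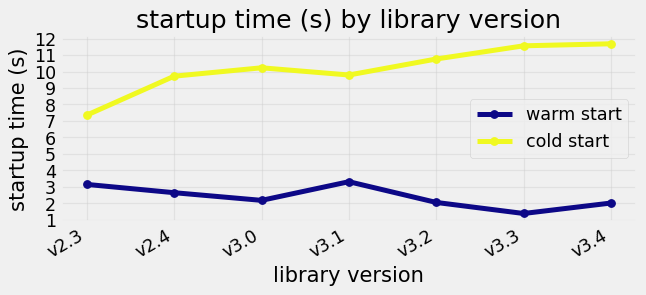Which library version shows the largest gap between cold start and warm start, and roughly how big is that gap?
v3.3, ≈ 11 s

v3.3: cold start ≈ 12, warm start ≈ 1 → gap ≈ 11. Next-largest (v3.4) is only ≈ 10.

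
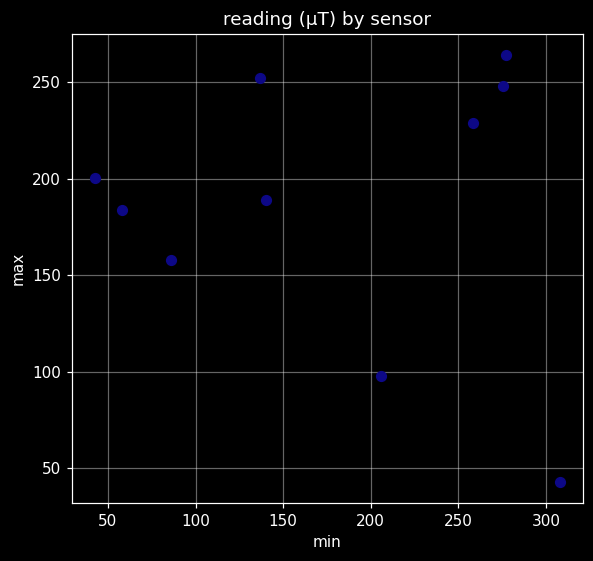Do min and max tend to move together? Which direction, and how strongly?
Points are roughly uncorrelated; weak (|r| ≈ 0.1).

no clear correlation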